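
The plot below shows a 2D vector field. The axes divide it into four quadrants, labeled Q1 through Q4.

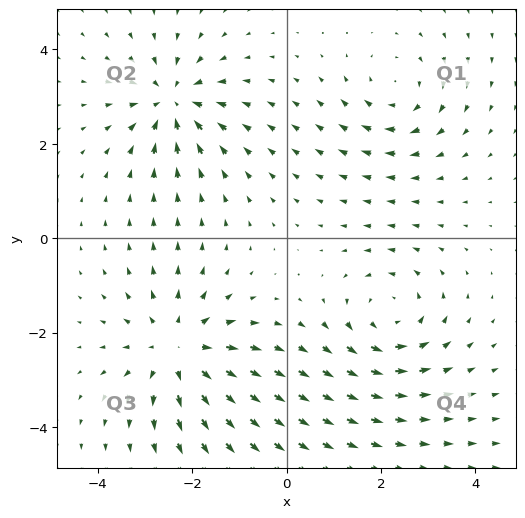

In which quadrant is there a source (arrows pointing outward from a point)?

The source sits at approximately (-2.3, -2.4), which lies in quadrant Q3. The divergence there is about +4, positive as expected for a source.

Q3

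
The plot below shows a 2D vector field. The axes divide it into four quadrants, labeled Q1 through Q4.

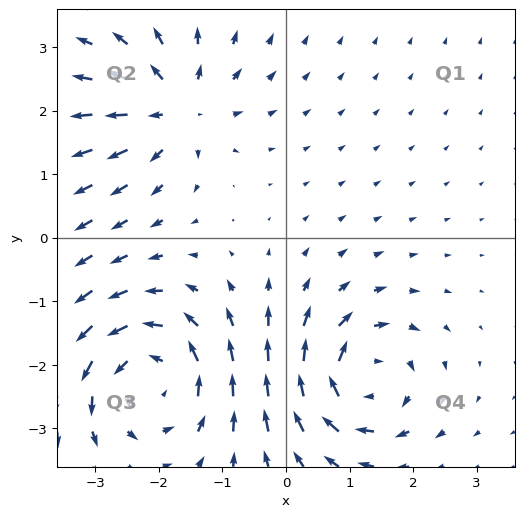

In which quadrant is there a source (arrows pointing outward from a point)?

The source sits at approximately (-1.7, 2.0), which lies in quadrant Q2. The divergence there is about +4, positive as expected for a source.

Q2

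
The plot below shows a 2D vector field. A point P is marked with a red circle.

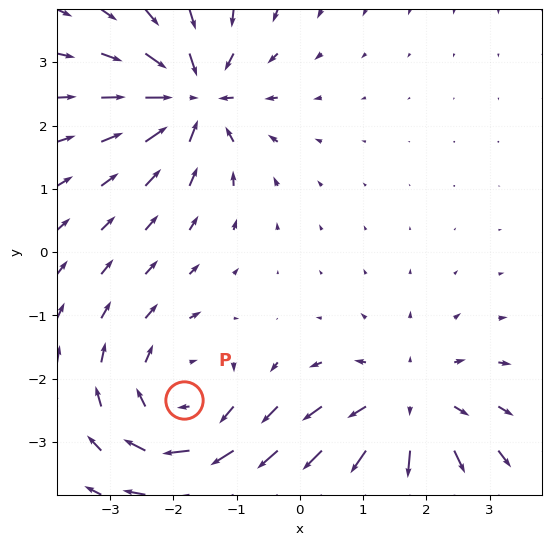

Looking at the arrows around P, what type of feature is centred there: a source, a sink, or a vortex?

At P (-1.8, -2.3) the arrows circulate clockwise. Divergence ≈0, curl about -4 — near-zero divergence with nonzero curl is a vortex.

vortex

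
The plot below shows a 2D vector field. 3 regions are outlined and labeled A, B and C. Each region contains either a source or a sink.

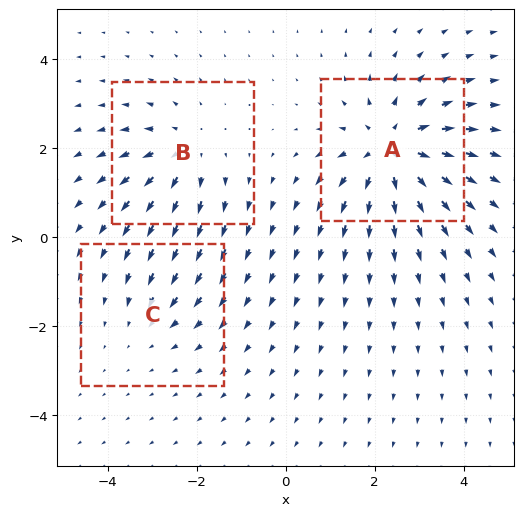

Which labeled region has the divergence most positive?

A

Divergence at each region's feature centre — A: about +5, B: about +3, C: about -2. Region A is most positive.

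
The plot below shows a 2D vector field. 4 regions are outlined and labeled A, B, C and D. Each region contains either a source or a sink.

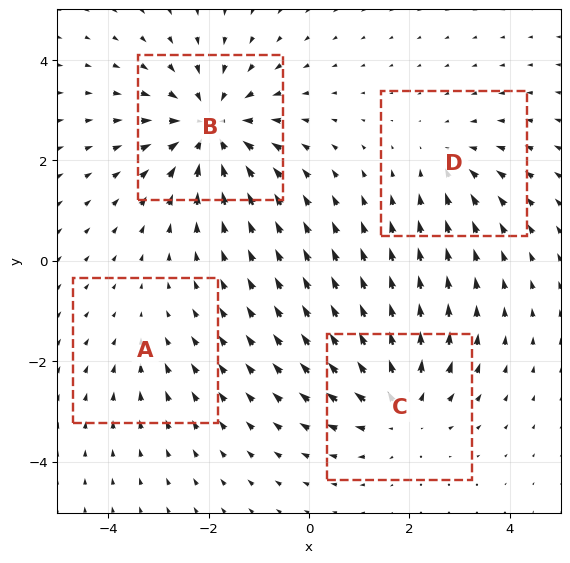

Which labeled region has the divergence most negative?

B

Divergence at each region's feature centre — A: about -2, B: about -6, C: about +5, D: about -3. Region B is most negative.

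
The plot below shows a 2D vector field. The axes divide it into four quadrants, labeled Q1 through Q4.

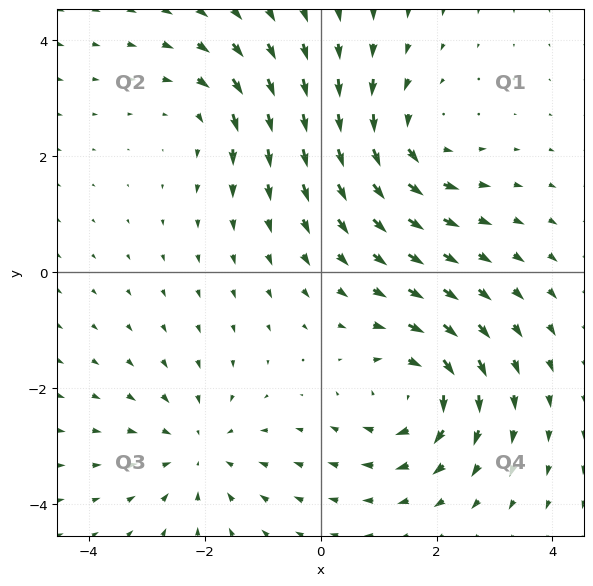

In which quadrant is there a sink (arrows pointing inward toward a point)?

The sink sits at approximately (-2.1, -3.1), which lies in quadrant Q3. The divergence there is about -3, negative as expected for a sink.

Q3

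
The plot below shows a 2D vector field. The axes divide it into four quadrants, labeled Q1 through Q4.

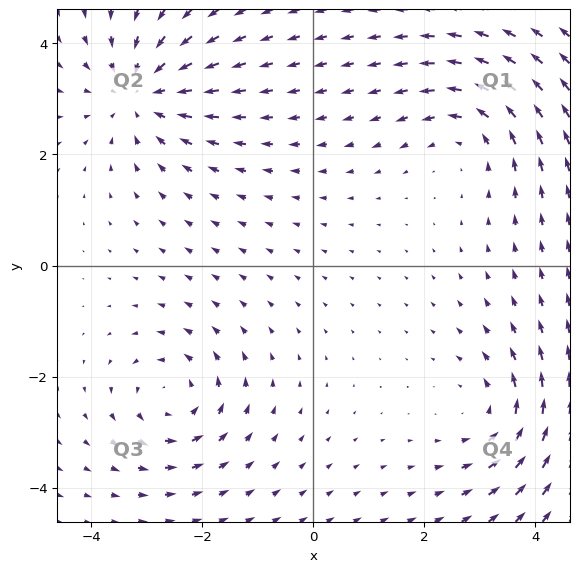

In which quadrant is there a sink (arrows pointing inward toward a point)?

Q2

The sink sits at approximately (-3.1, 3.1), which lies in quadrant Q2. The divergence there is about -4, negative as expected for a sink.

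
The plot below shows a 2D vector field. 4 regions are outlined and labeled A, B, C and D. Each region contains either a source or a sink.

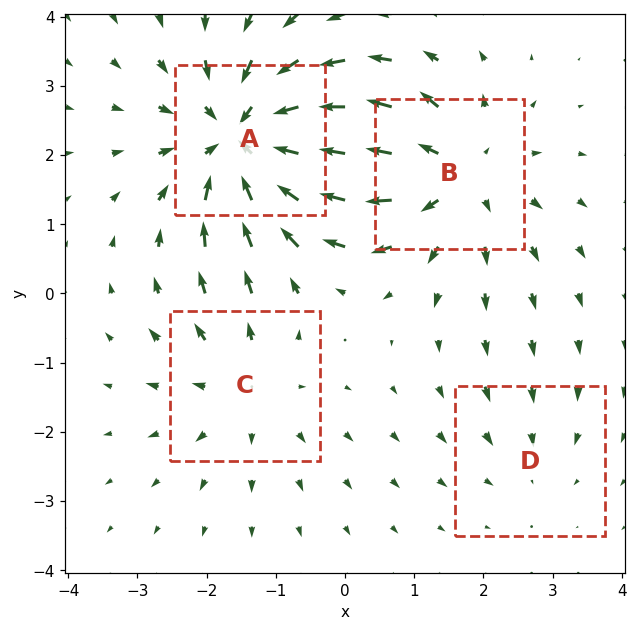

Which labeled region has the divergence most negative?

Divergence at each region's feature centre — A: about -6, B: about +5, C: about +3, D: about -2. Region A is most negative.

A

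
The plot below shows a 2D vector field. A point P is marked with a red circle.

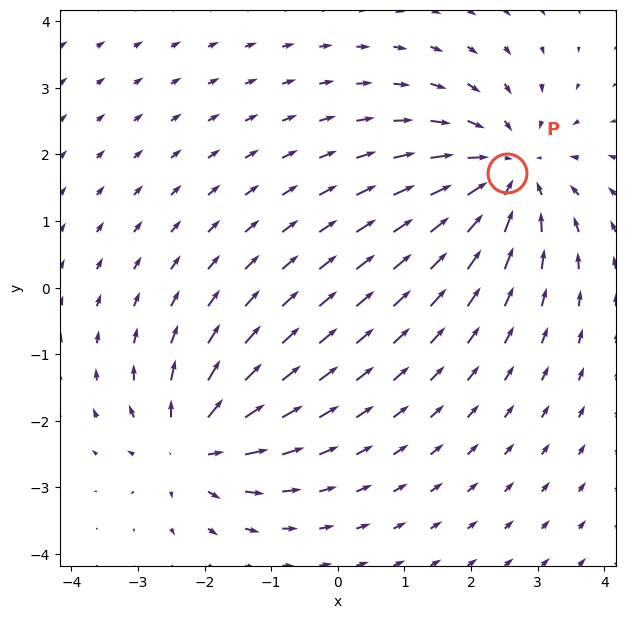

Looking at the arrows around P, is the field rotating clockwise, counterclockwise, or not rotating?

Near P at (2.5, 1.7) the arrows show no circulation. The curl there is ≈0.

not rotating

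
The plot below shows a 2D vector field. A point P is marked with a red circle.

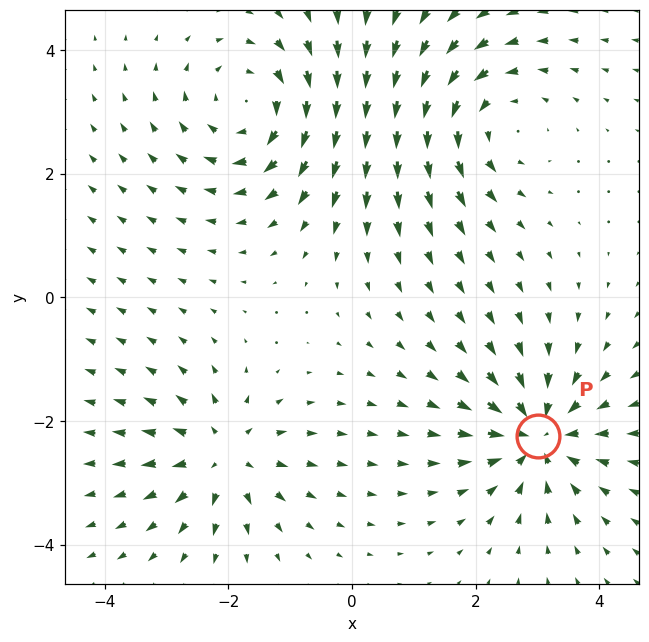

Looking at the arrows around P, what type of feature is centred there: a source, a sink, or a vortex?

At P (3.0, -2.2) the arrows converge inward. Divergence about -5, curl ≈0 — negative divergence with near-zero curl is a sink.

sink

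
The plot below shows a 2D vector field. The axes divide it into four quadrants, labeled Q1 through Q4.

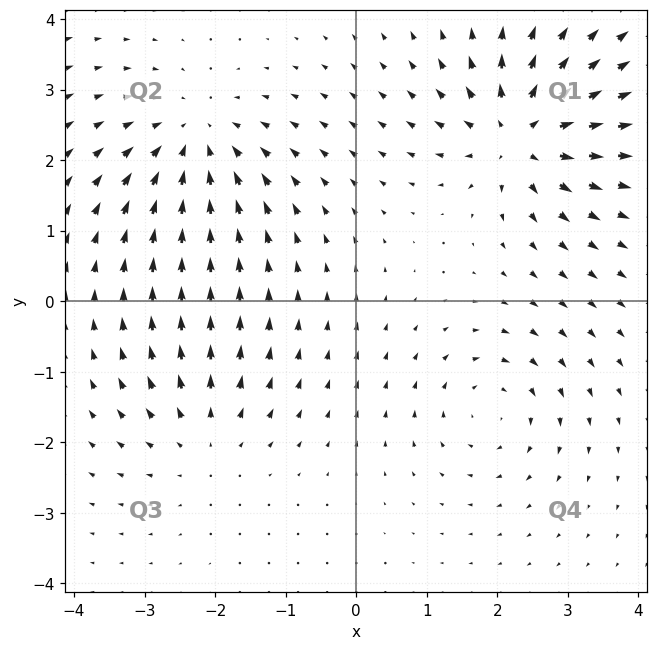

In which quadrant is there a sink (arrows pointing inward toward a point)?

The sink sits at approximately (-2.3, 2.3), which lies in quadrant Q2. The divergence there is about -4, negative as expected for a sink.

Q2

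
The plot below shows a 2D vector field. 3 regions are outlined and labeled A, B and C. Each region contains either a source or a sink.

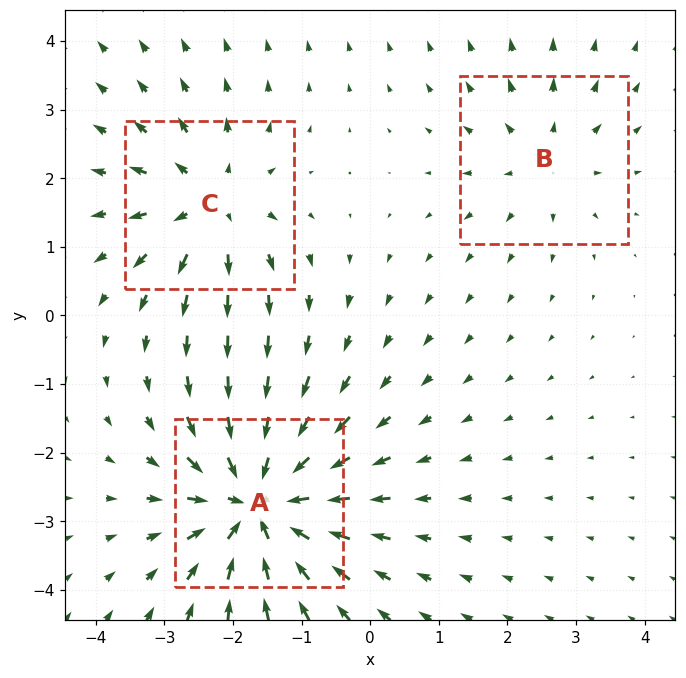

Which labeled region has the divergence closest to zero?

Divergence at each region's feature centre — A: about -5, B: about +2, C: about +3. Region B is closest to zero.

B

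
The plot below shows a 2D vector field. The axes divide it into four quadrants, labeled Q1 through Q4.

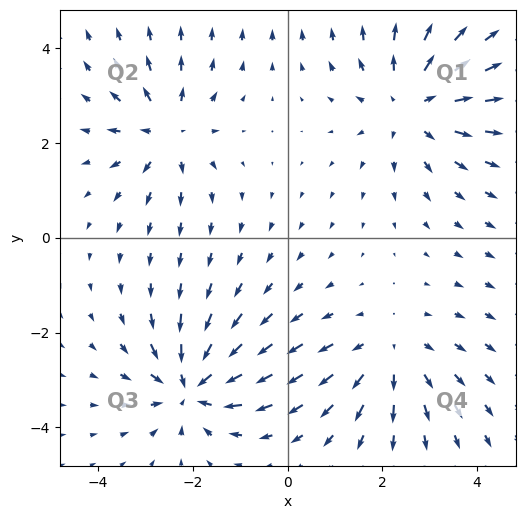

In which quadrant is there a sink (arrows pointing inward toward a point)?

Q3

The sink sits at approximately (-2.0, -3.1), which lies in quadrant Q3. The divergence there is about -5, negative as expected for a sink.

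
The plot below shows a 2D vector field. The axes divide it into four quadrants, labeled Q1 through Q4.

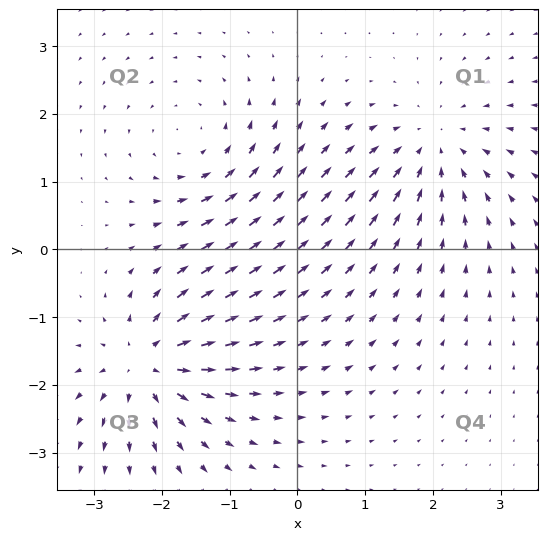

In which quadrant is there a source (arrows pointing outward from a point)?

The source sits at approximately (-2.2, -1.7), which lies in quadrant Q3. The divergence there is about +7, positive as expected for a source.

Q3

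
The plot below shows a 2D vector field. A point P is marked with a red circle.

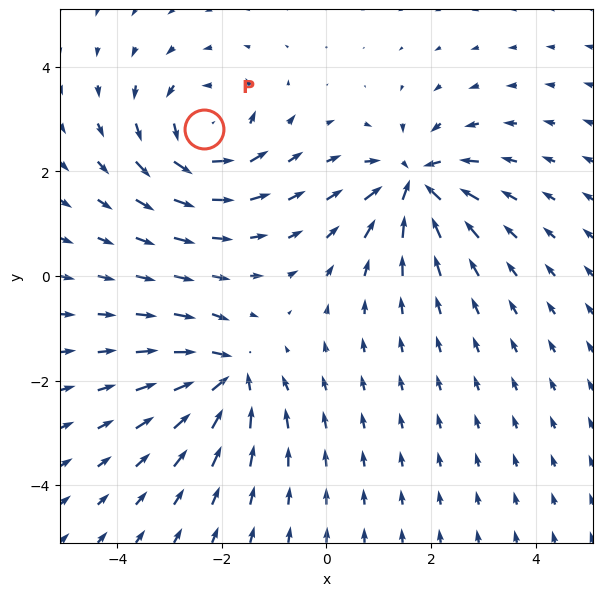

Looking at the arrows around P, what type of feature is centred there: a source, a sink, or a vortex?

At P (-2.3, 2.8) the arrows circulate counterclockwise. Divergence ≈0, curl about +6 — near-zero divergence with nonzero curl is a vortex.

vortex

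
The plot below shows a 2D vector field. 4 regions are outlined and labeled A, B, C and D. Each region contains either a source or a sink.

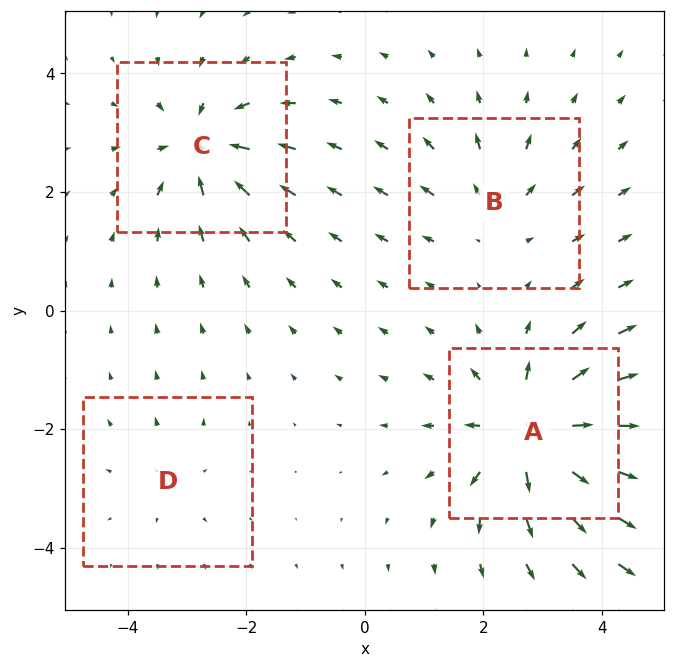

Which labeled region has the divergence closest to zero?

Divergence at each region's feature centre — A: about +9, B: about +4, C: about -6, D: about +2. Region D is closest to zero.

D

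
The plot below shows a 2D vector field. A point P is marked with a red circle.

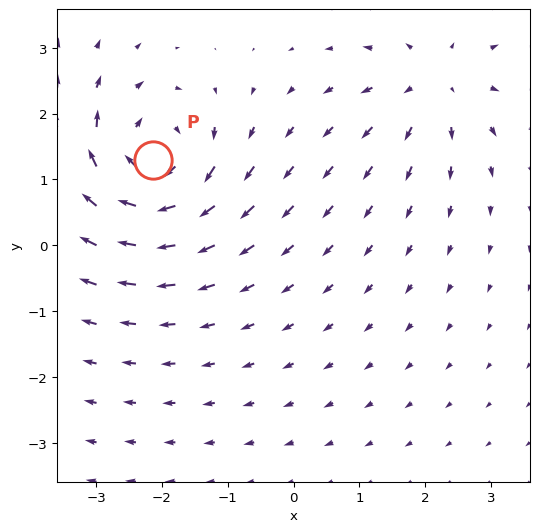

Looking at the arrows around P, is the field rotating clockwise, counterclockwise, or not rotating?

Near P at (-2.1, 1.3) the arrows circulate clockwise. The curl (z-component) there is about -7; negative curl means clockwise rotation.

clockwise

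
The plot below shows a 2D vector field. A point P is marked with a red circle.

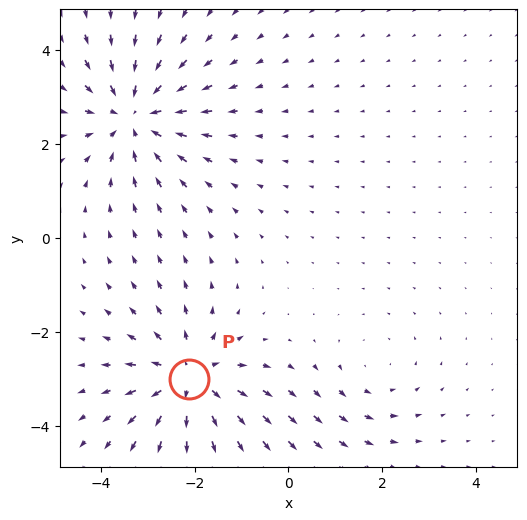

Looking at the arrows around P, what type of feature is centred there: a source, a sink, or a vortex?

source

At P (-2.1, -3.0) the arrows spread outward. Divergence about +5, curl ≈0 — positive divergence with near-zero curl is a source.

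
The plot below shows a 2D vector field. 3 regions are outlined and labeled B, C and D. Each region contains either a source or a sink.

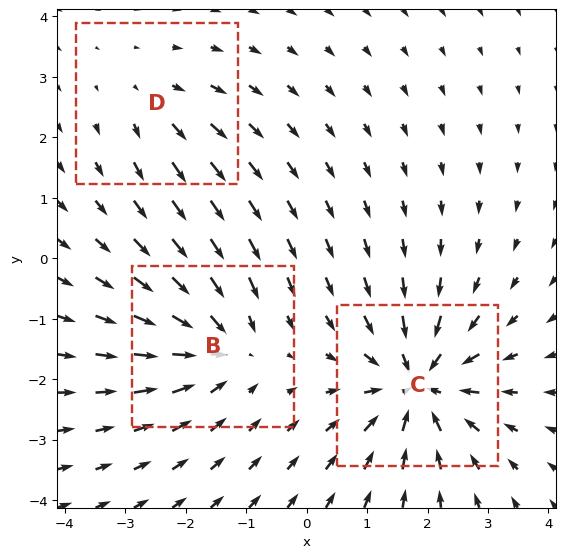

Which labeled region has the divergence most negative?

Divergence at each region's feature centre — B: about -4, C: about -5, D: about +2. Region C is most negative.

C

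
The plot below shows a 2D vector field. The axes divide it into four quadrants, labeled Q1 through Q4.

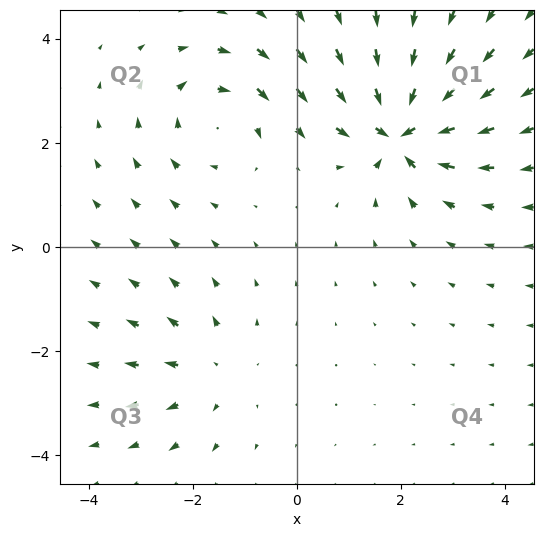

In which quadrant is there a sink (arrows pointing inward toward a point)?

Q1

The sink sits at approximately (2.0, 2.2), which lies in quadrant Q1. The divergence there is about -7, negative as expected for a sink.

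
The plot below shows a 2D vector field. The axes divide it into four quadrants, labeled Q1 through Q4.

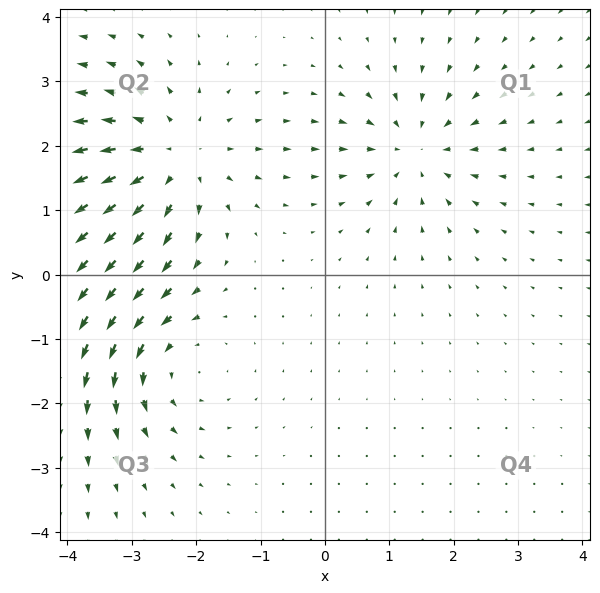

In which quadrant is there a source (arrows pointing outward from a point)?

Q2

The source sits at approximately (-2.4, 1.8), which lies in quadrant Q2. The divergence there is about +4, positive as expected for a source.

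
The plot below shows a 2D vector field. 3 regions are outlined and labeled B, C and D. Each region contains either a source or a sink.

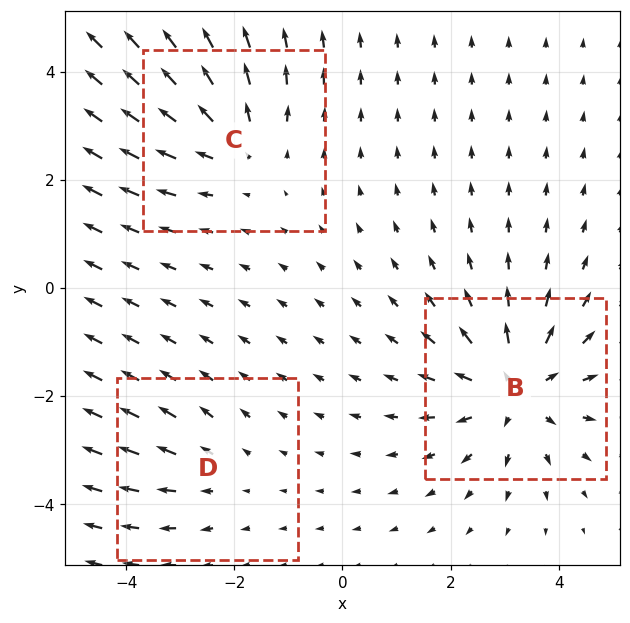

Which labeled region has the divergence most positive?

B

Divergence at each region's feature centre — B: about +4, C: about +3, D: about +2. Region B is most positive.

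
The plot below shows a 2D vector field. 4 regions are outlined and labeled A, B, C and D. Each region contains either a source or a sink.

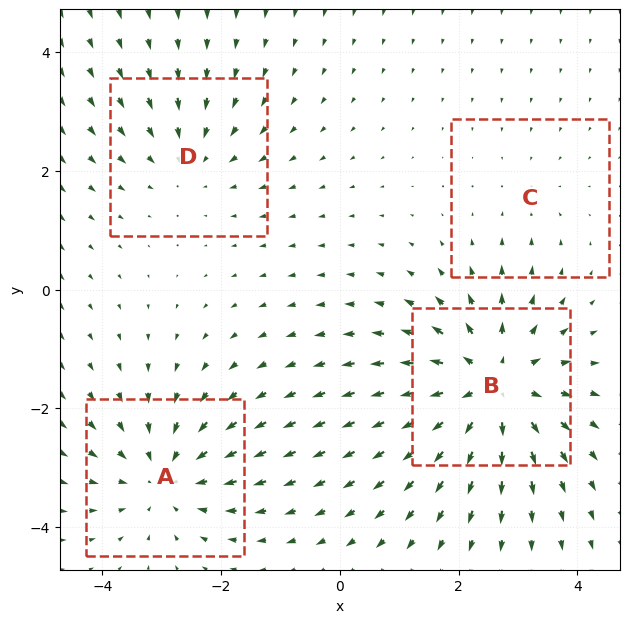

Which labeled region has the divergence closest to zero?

Divergence at each region's feature centre — A: about -4, B: about +6, C: about -2, D: about -3. Region C is closest to zero.

C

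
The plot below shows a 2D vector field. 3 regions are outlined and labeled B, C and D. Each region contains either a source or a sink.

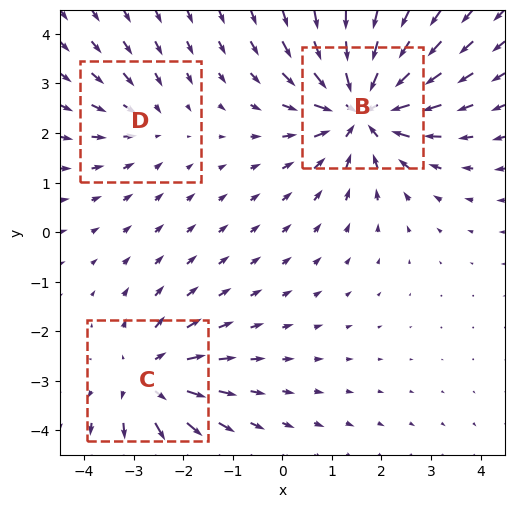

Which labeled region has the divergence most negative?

Divergence at each region's feature centre — B: about -5, C: about +3, D: about -2. Region B is most negative.

B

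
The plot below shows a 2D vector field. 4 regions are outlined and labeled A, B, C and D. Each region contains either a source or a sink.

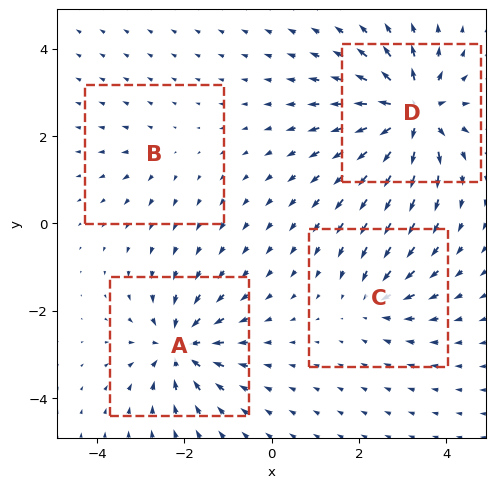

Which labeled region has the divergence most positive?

D

Divergence at each region's feature centre — A: about -6, B: about +2, C: about -4, D: about +9. Region D is most positive.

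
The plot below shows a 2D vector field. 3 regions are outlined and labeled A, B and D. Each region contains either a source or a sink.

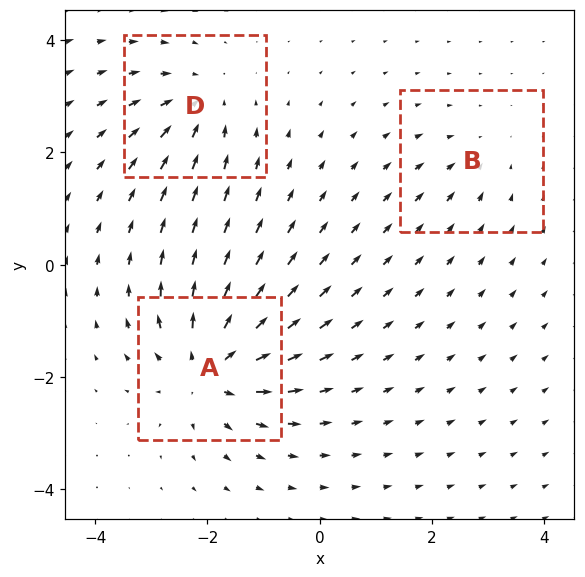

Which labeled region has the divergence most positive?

A

Divergence at each region's feature centre — A: about +6, B: about -2, D: about -3. Region A is most positive.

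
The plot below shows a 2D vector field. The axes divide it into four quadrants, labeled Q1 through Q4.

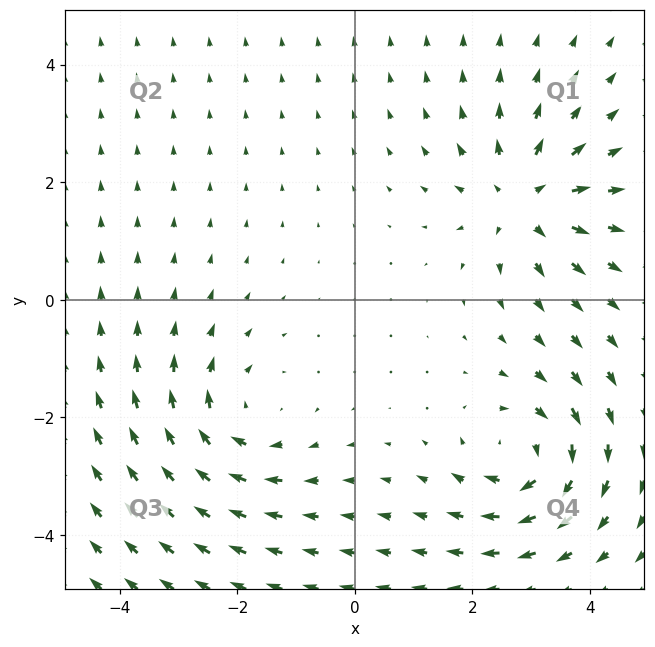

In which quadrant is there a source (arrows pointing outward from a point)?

The source sits at approximately (2.9, 1.7), which lies in quadrant Q1. The divergence there is about +4, positive as expected for a source.

Q1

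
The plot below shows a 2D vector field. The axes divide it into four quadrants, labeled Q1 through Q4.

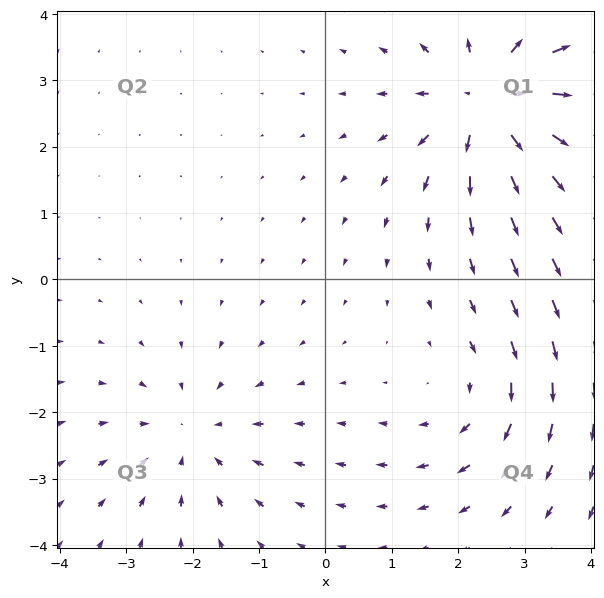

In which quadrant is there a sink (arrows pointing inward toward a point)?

Q3

The sink sits at approximately (-2.0, -2.4), which lies in quadrant Q3. The divergence there is about -3, negative as expected for a sink.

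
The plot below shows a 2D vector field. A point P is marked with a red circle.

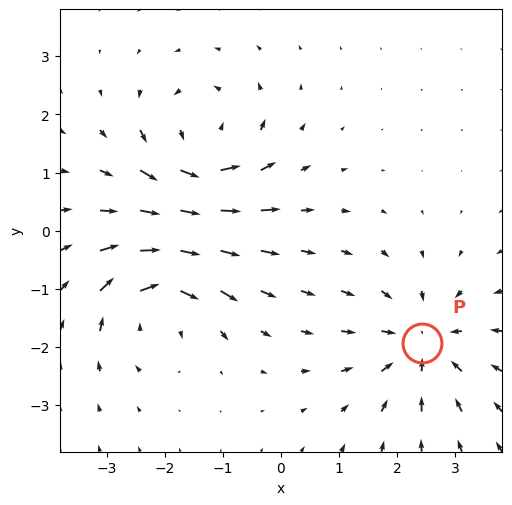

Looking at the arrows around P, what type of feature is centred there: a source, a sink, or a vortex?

sink

At P (2.4, -1.9) the arrows converge inward. Divergence about -4, curl ≈0 — negative divergence with near-zero curl is a sink.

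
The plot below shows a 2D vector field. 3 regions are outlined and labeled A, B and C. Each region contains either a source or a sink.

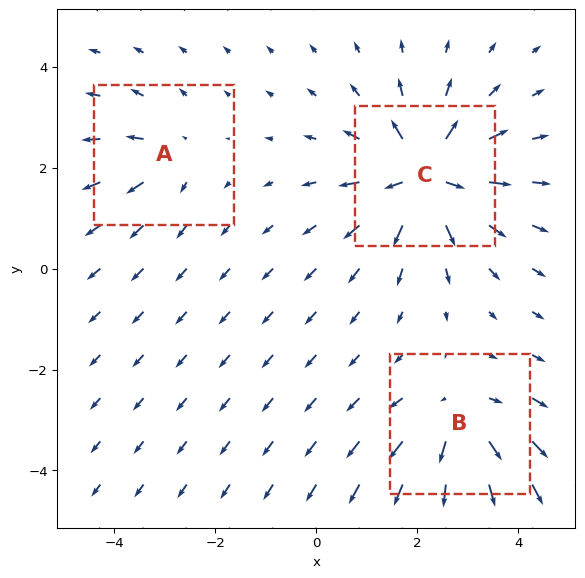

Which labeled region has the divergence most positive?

Divergence at each region's feature centre — A: about +3, B: about +4, C: about +6. Region C is most positive.

C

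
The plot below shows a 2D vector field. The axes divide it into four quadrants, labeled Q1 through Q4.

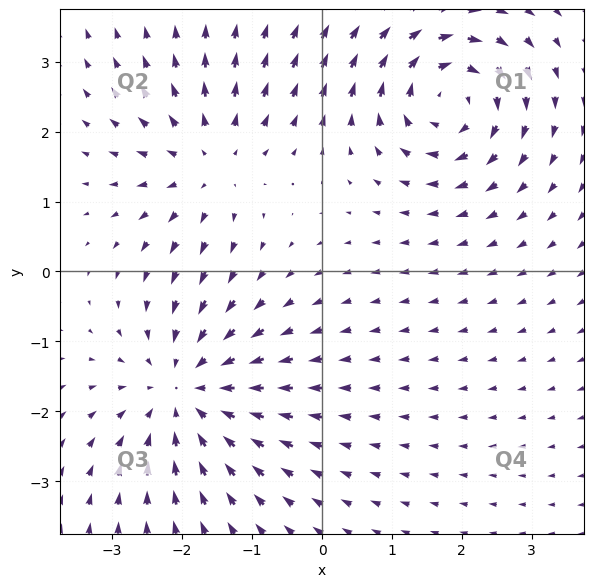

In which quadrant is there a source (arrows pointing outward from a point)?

The source sits at approximately (-1.6, 1.5), which lies in quadrant Q2. The divergence there is about +3, positive as expected for a source.

Q2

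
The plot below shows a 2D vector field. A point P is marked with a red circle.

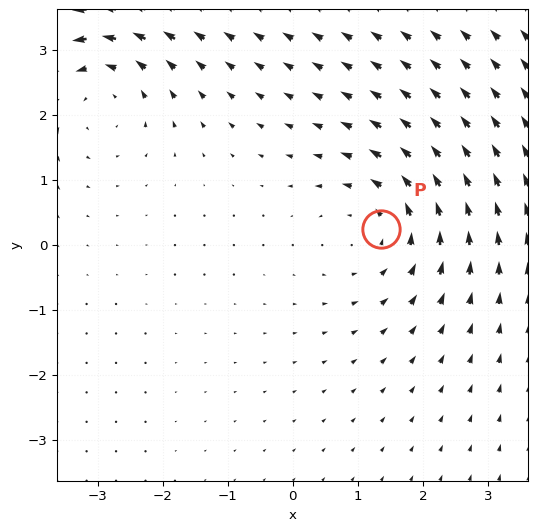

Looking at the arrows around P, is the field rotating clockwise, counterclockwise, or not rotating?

counterclockwise

Near P at (1.4, 0.3) the arrows circulate counterclockwise. The curl (z-component) there is about +3; positive curl means counterclockwise rotation.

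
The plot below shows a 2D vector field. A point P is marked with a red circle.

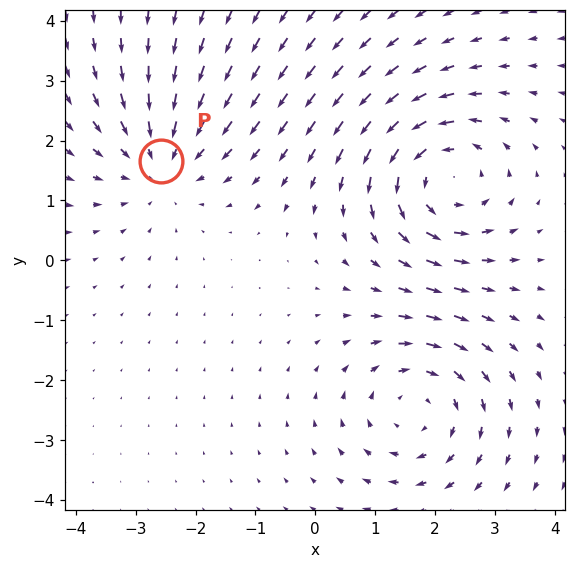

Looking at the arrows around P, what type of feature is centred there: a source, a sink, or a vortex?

sink

At P (-2.6, 1.7) the arrows converge inward. Divergence about -2, curl ≈0 — negative divergence with near-zero curl is a sink.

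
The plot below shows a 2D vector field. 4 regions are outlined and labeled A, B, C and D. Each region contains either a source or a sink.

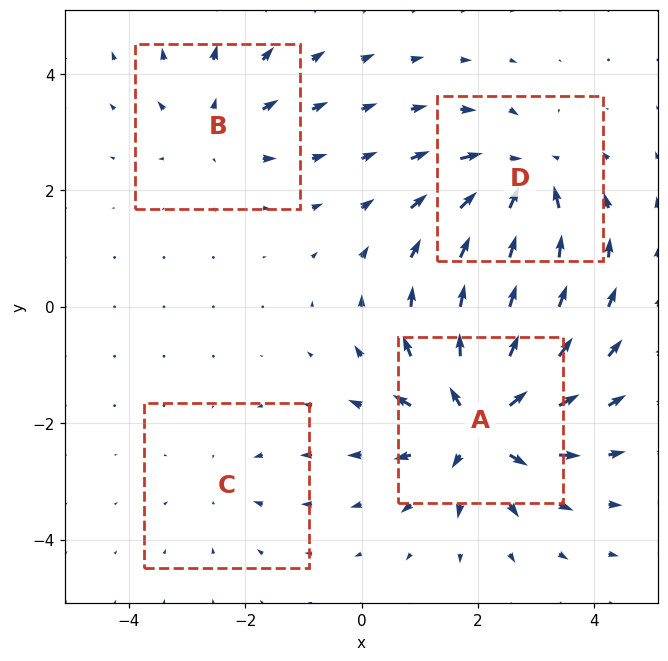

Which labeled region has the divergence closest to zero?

Divergence at each region's feature centre — A: about +8, B: about +3, C: about -2, D: about -5. Region C is closest to zero.

C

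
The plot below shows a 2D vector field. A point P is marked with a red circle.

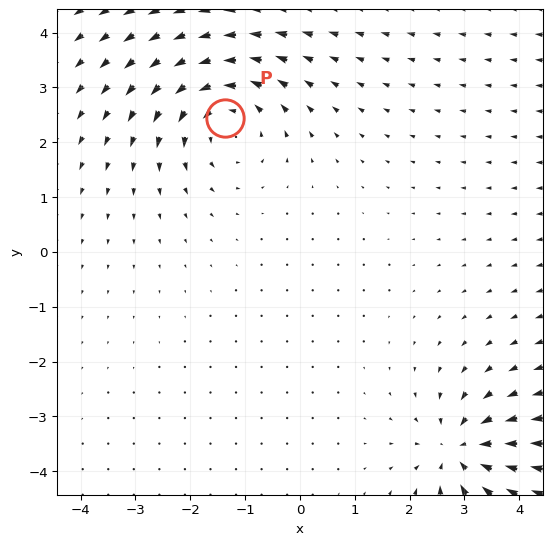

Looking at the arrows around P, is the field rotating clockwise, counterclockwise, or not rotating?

Near P at (-1.4, 2.4) the arrows circulate counterclockwise. The curl (z-component) there is about +3; positive curl means counterclockwise rotation.

counterclockwise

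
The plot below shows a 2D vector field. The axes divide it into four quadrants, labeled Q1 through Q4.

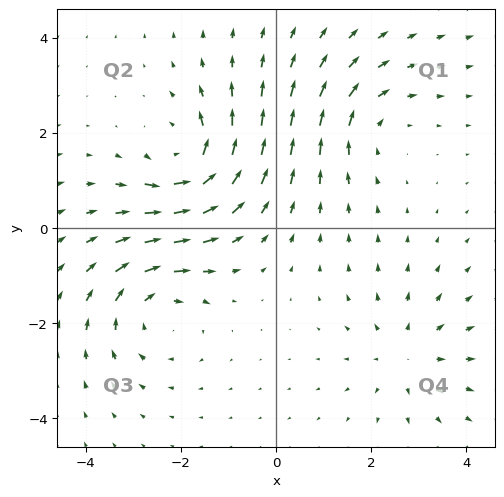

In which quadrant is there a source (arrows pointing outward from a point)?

The source sits at approximately (2.8, -2.7), which lies in quadrant Q4. The divergence there is about +3, positive as expected for a source.

Q4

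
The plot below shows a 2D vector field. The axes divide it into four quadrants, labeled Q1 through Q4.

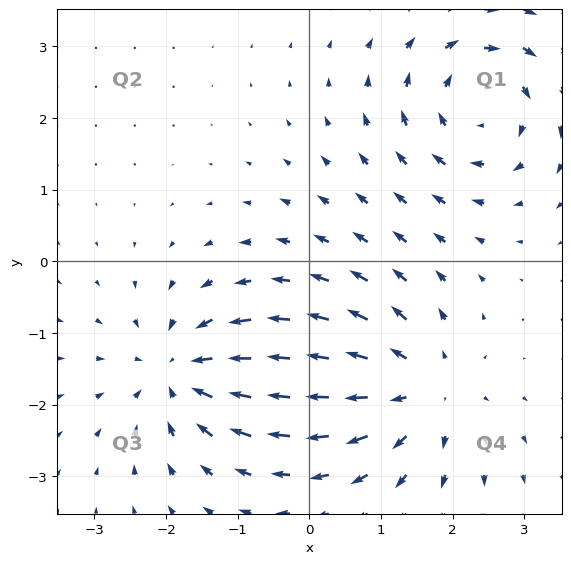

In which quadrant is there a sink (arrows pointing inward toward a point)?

The sink sits at approximately (-1.8, -1.6), which lies in quadrant Q3. The divergence there is about -4, negative as expected for a sink.

Q3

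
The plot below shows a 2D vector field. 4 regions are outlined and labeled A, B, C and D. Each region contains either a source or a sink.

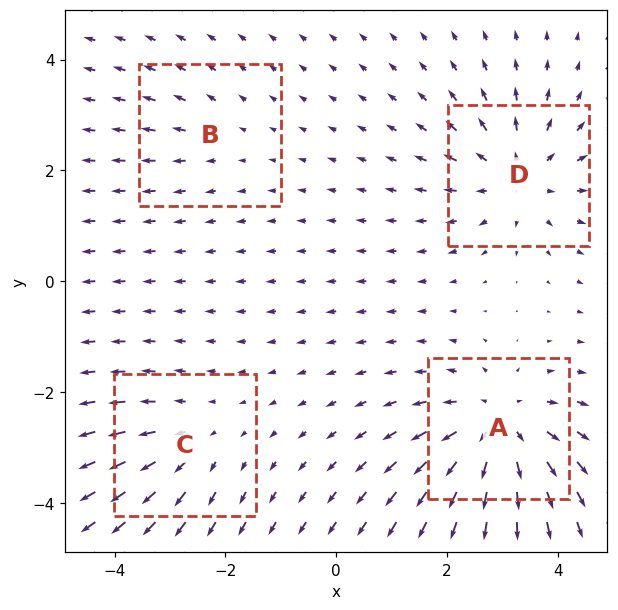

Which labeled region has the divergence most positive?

A

Divergence at each region's feature centre — A: about +6, B: about +2, C: about +3, D: about +5. Region A is most positive.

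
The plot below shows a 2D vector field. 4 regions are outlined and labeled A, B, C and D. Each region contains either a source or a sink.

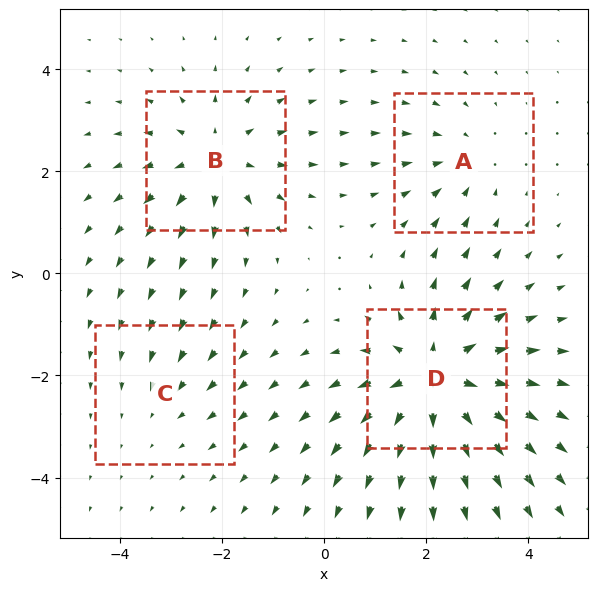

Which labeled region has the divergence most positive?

Divergence at each region's feature centre — A: about -3, B: about +4, C: about -2, D: about +6. Region D is most positive.

D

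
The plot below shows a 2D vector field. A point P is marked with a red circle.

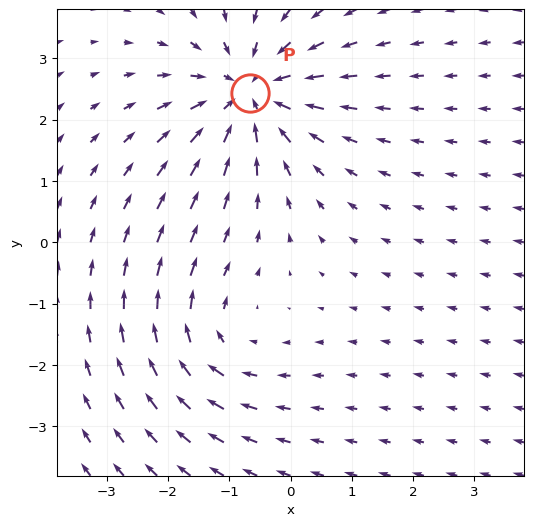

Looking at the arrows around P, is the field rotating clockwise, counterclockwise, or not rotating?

Near P at (-0.7, 2.4) the arrows show no circulation. The curl there is ≈0.

not rotating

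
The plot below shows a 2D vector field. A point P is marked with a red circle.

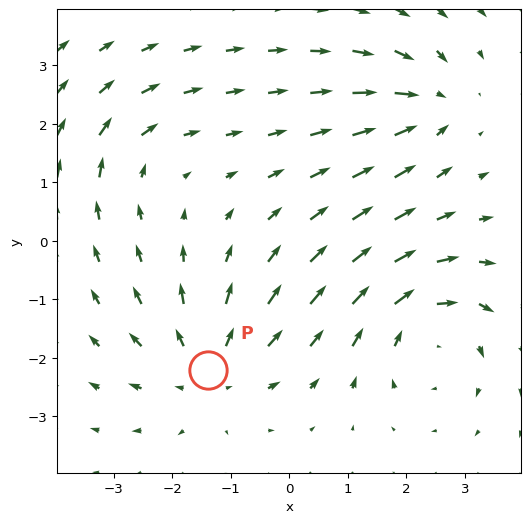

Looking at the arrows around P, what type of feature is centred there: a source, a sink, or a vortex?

At P (-1.4, -2.2) the arrows spread outward. Divergence about +4, curl ≈0 — positive divergence with near-zero curl is a source.

source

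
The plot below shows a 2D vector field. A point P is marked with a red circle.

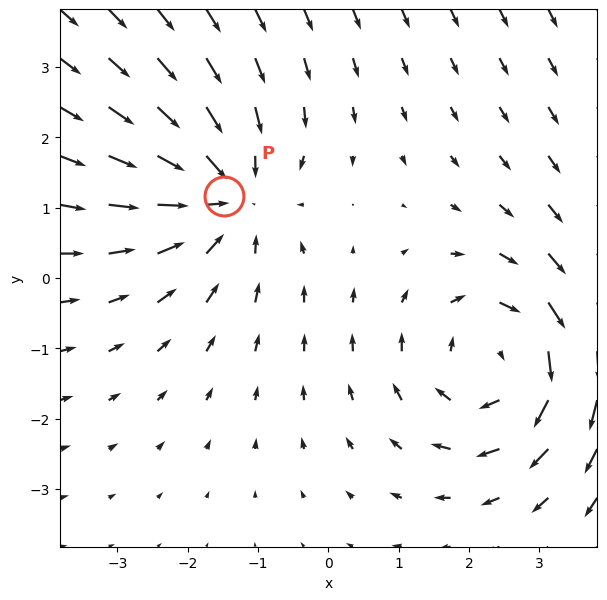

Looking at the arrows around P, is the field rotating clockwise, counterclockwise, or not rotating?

Near P at (-1.5, 1.2) the arrows show no circulation. The curl there is ≈0.

not rotating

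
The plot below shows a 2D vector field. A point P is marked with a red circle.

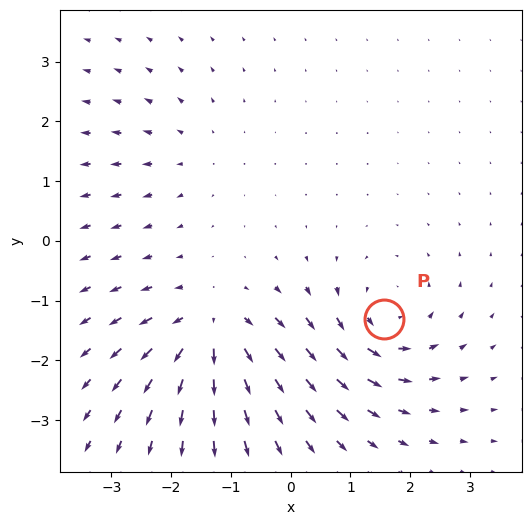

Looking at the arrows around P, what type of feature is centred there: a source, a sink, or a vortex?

vortex

At P (1.6, -1.3) the arrows circulate counterclockwise. Divergence ≈0, curl about +5 — near-zero divergence with nonzero curl is a vortex.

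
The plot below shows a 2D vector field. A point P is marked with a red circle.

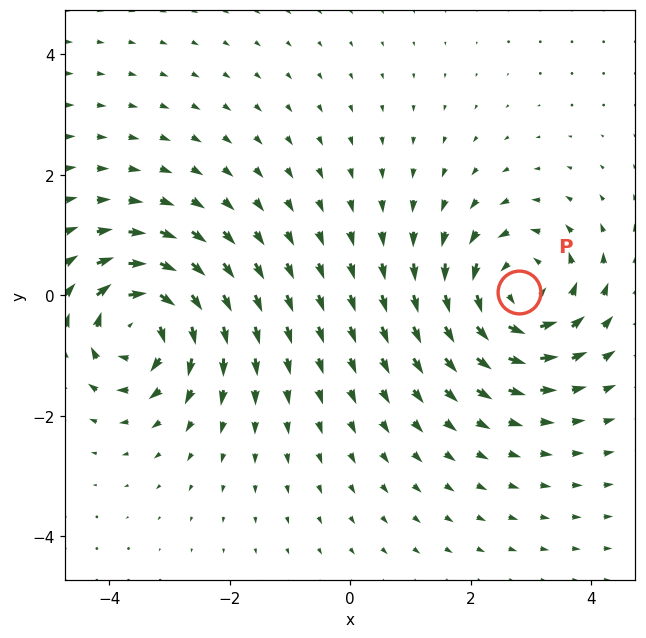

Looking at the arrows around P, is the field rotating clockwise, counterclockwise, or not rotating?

counterclockwise

Near P at (2.8, 0.1) the arrows circulate counterclockwise. The curl (z-component) there is about +5; positive curl means counterclockwise rotation.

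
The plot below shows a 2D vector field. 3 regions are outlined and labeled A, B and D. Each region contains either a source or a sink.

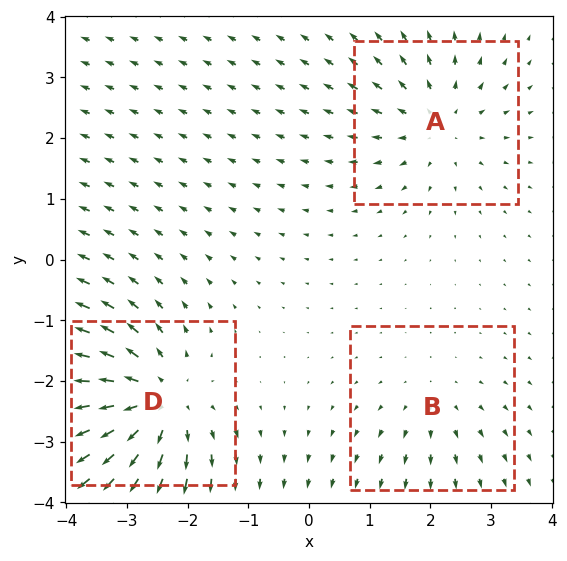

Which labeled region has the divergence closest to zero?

B

Divergence at each region's feature centre — A: about +3, B: about +2, D: about +5. Region B is closest to zero.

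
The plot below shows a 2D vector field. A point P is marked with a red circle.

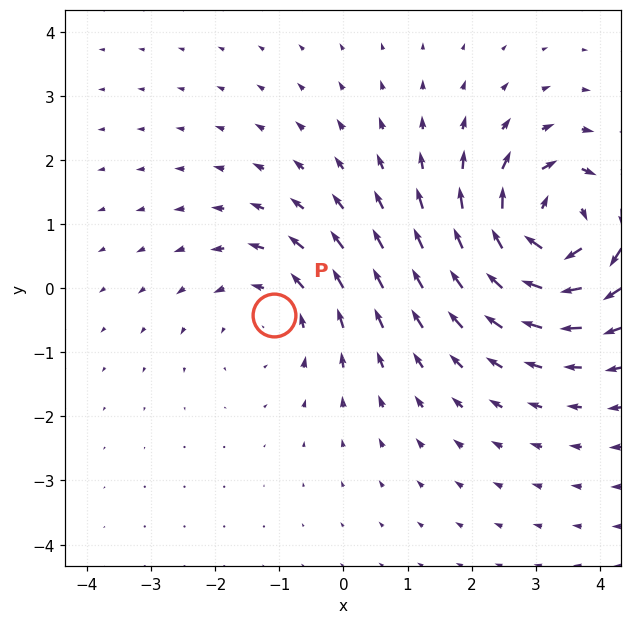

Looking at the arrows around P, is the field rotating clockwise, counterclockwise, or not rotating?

Near P at (-1.1, -0.4) the arrows circulate counterclockwise. The curl (z-component) there is about +2; positive curl means counterclockwise rotation.

counterclockwise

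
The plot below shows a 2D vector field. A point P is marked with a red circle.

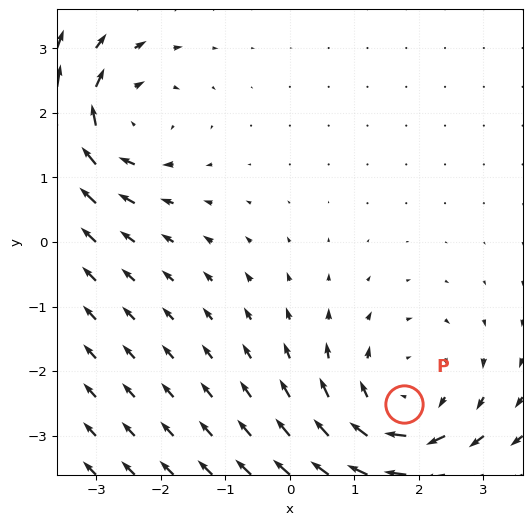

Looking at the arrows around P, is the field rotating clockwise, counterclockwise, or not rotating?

Near P at (1.8, -2.5) the arrows circulate clockwise. The curl (z-component) there is about -4; negative curl means clockwise rotation.

clockwise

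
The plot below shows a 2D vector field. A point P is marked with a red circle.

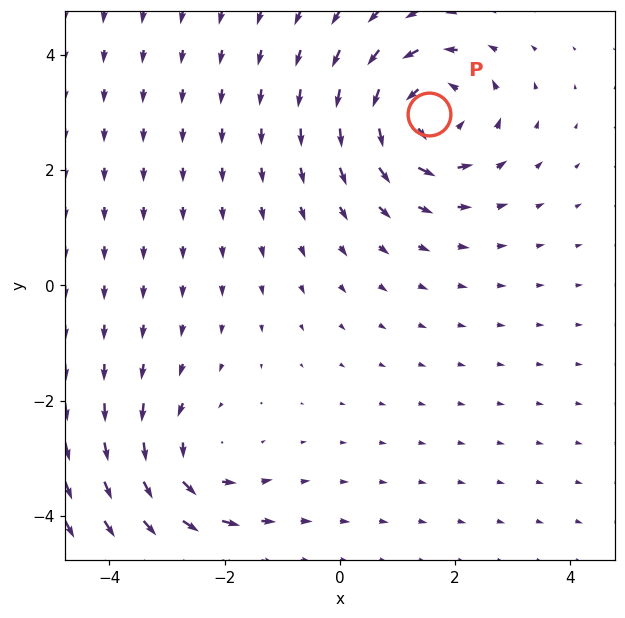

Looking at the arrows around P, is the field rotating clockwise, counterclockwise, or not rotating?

counterclockwise

Near P at (1.5, 3.0) the arrows circulate counterclockwise. The curl (z-component) there is about +5; positive curl means counterclockwise rotation.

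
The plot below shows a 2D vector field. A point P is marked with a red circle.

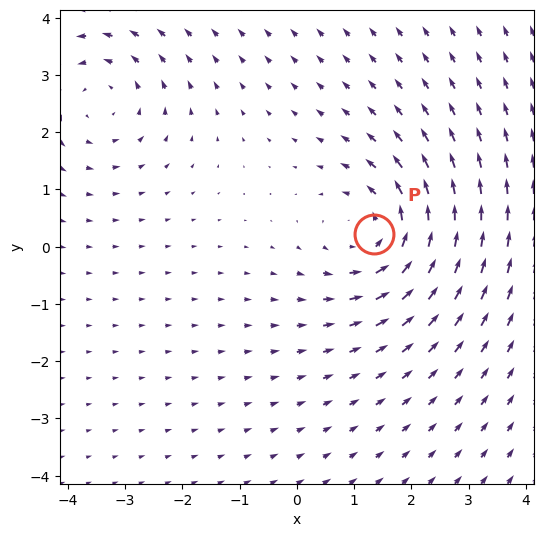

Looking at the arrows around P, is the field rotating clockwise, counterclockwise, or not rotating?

counterclockwise

Near P at (1.3, 0.2) the arrows circulate counterclockwise. The curl (z-component) there is about +4; positive curl means counterclockwise rotation.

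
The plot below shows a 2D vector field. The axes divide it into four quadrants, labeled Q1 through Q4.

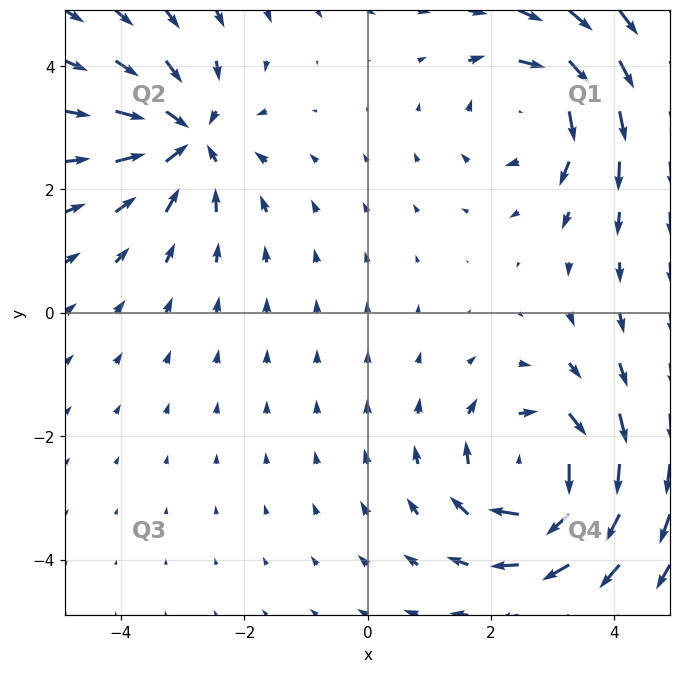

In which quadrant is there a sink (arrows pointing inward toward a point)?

Q2

The sink sits at approximately (-2.9, 2.8), which lies in quadrant Q2. The divergence there is about -4, negative as expected for a sink.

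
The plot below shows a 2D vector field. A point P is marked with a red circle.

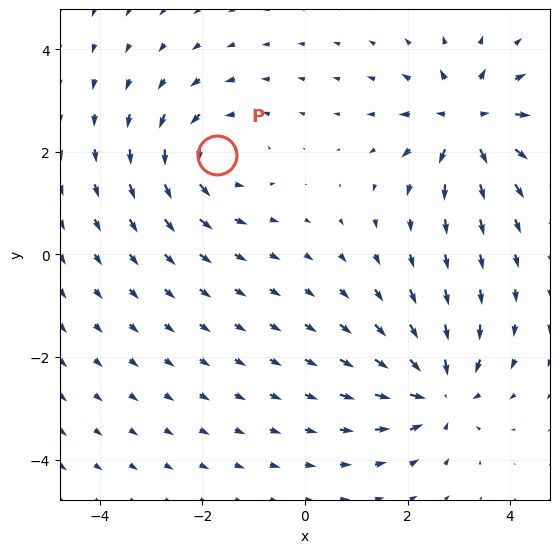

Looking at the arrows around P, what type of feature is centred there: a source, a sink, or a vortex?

At P (-1.7, 1.9) the arrows circulate counterclockwise. Divergence ≈0, curl about +4 — near-zero divergence with nonzero curl is a vortex.

vortex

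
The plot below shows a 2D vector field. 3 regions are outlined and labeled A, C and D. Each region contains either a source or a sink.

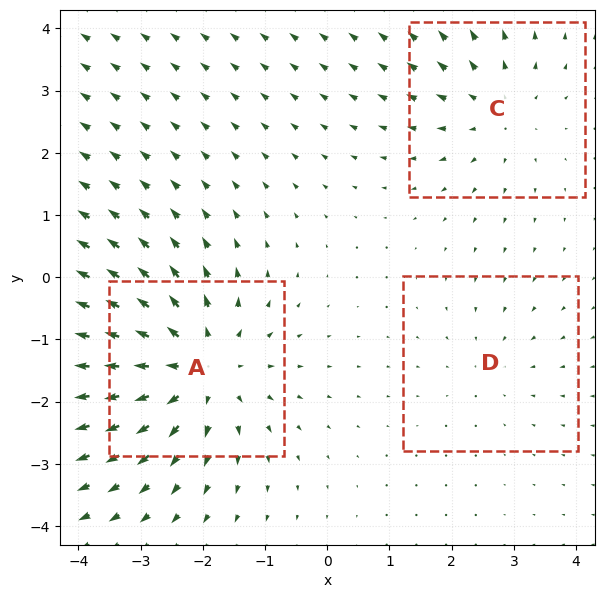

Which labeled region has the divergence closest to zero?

Divergence at each region's feature centre — A: about +5, C: about +3, D: about -2. Region D is closest to zero.

D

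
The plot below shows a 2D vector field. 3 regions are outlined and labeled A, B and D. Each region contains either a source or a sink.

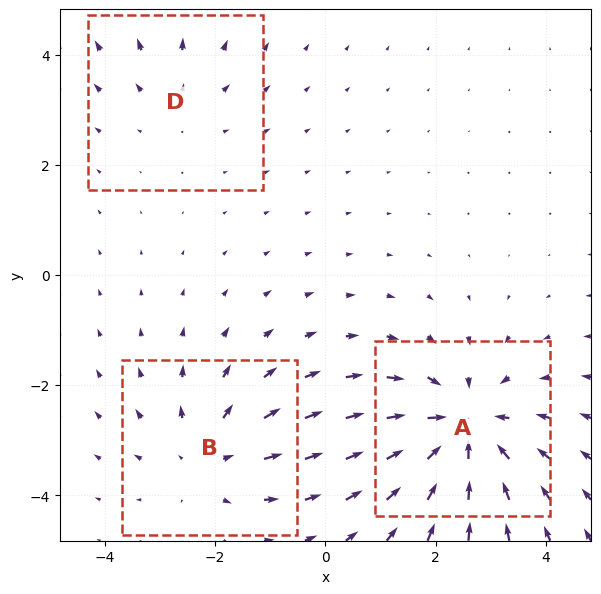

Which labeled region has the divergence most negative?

A

Divergence at each region's feature centre — A: about -4, B: about +3, D: about +2. Region A is most negative.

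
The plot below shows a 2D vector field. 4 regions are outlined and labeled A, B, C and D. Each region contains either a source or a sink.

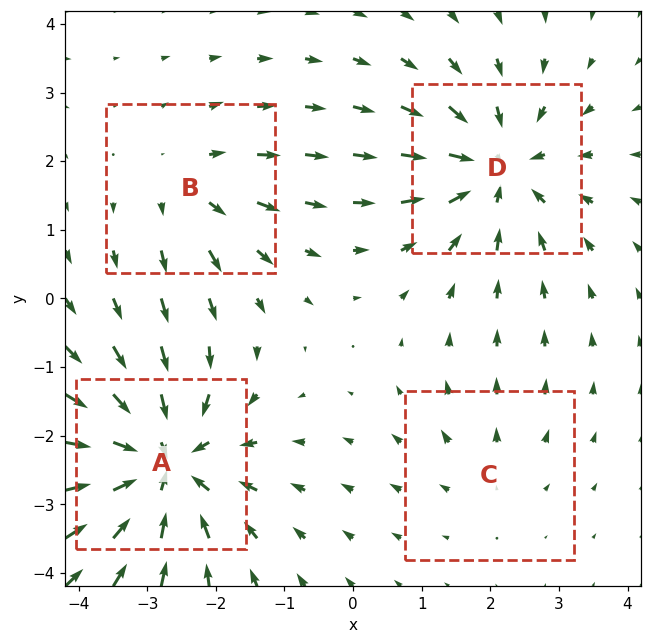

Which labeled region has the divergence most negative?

A

Divergence at each region's feature centre — A: about -7, B: about +3, C: about +2, D: about -5. Region A is most negative.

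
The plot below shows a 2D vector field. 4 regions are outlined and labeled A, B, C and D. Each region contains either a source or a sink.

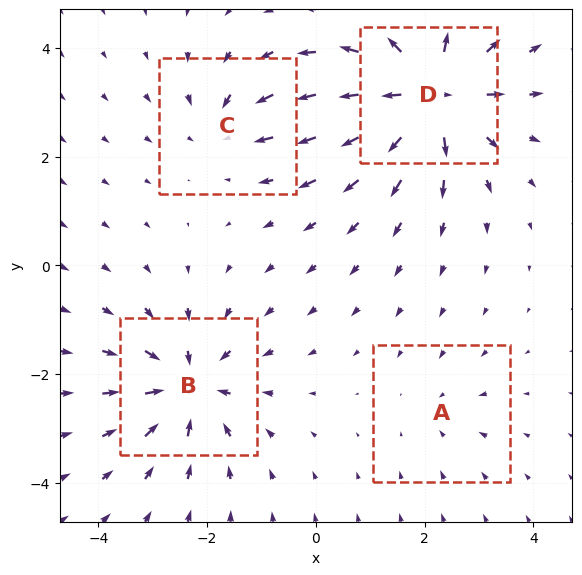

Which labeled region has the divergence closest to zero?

A

Divergence at each region's feature centre — A: about -2, B: about -6, C: about -4, D: about +8. Region A is closest to zero.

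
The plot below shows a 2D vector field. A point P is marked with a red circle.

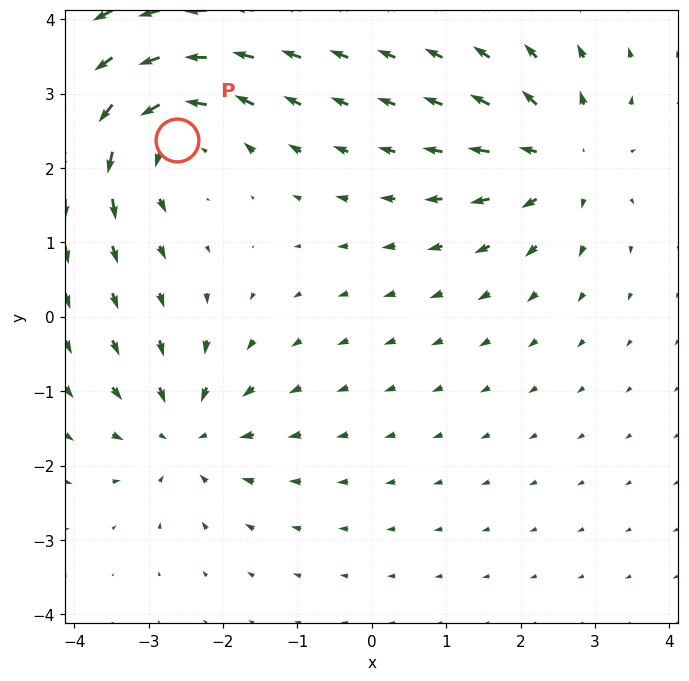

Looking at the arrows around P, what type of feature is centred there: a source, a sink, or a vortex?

At P (-2.6, 2.4) the arrows circulate counterclockwise. Divergence ≈0, curl about +5 — near-zero divergence with nonzero curl is a vortex.

vortex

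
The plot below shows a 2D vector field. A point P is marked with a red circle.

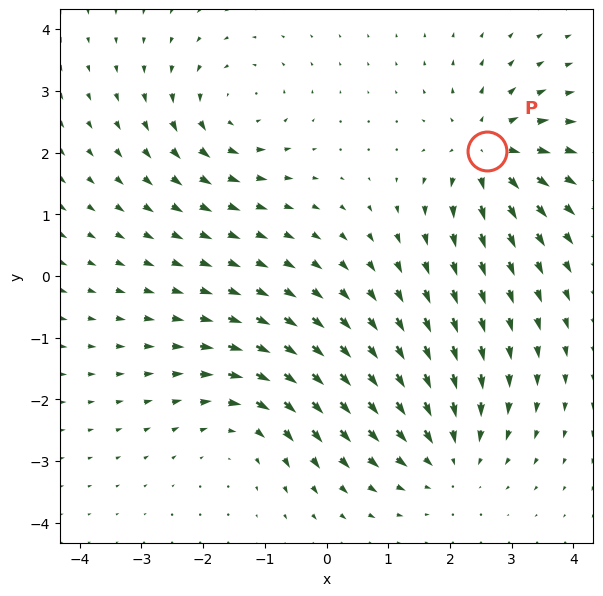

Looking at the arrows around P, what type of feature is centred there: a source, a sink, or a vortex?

At P (2.6, 2.0) the arrows spread outward. Divergence about +6, curl ≈0 — positive divergence with near-zero curl is a source.

source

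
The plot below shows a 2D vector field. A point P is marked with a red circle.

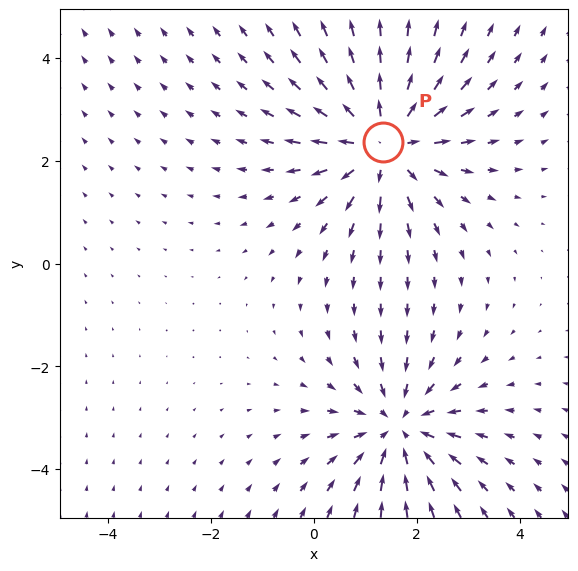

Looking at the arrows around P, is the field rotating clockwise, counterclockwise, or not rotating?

not rotating

Near P at (1.3, 2.4) the arrows show no circulation. The curl there is ≈0.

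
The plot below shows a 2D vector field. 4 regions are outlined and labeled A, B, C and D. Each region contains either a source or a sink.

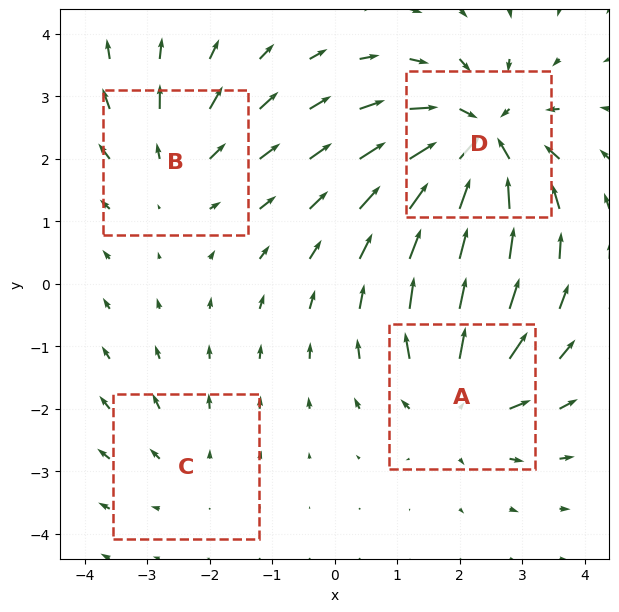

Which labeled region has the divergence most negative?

Divergence at each region's feature centre — A: about +5, B: about +3, C: about +2, D: about -7. Region D is most negative.

D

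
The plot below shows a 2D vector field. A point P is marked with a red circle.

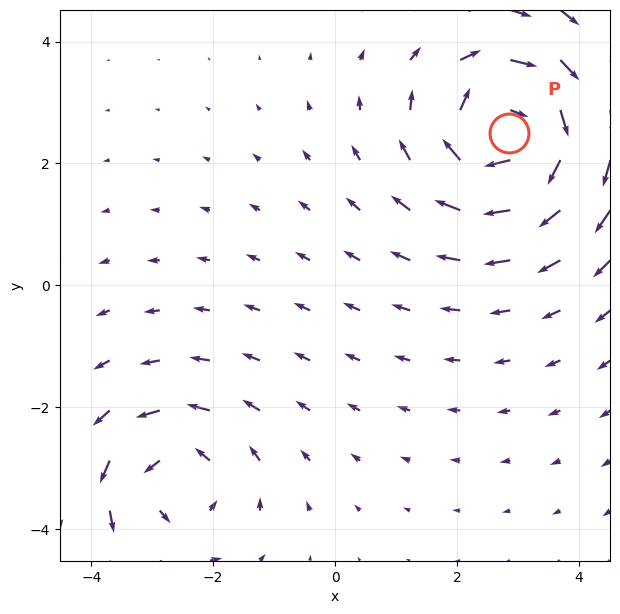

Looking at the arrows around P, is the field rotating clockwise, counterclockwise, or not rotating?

clockwise

Near P at (2.9, 2.5) the arrows circulate clockwise. The curl (z-component) there is about -5; negative curl means clockwise rotation.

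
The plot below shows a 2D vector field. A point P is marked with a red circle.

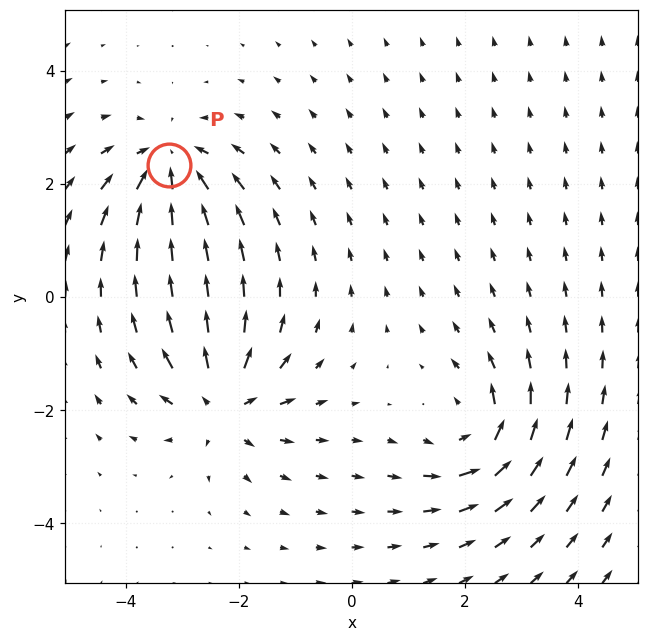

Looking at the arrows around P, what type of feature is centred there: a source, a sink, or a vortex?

sink

At P (-3.2, 2.3) the arrows converge inward. Divergence about -4, curl ≈0 — negative divergence with near-zero curl is a sink.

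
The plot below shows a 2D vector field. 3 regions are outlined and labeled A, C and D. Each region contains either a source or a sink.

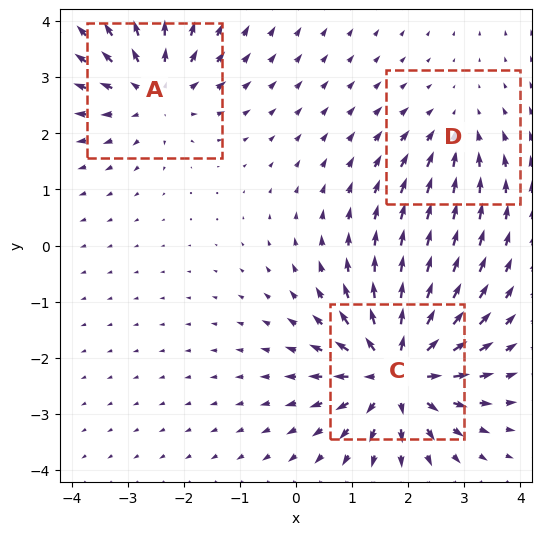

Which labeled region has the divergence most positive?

Divergence at each region's feature centre — A: about +4, C: about +6, D: about -2. Region C is most positive.

C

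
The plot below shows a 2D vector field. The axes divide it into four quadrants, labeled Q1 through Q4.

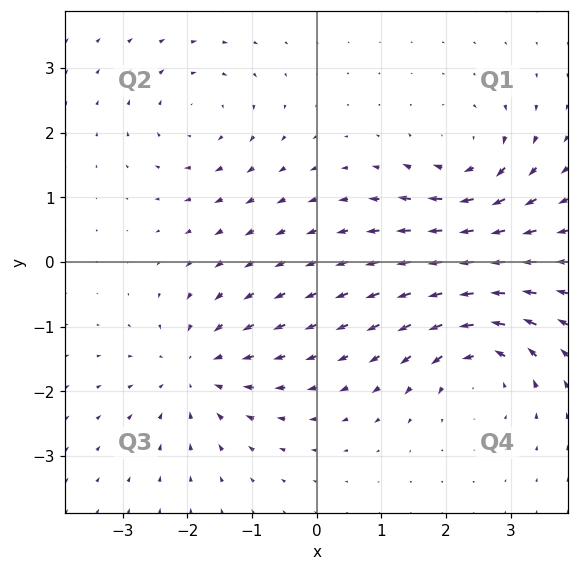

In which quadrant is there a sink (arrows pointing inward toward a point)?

Q3

The sink sits at approximately (-1.8, -1.7), which lies in quadrant Q3. The divergence there is about -5, negative as expected for a sink.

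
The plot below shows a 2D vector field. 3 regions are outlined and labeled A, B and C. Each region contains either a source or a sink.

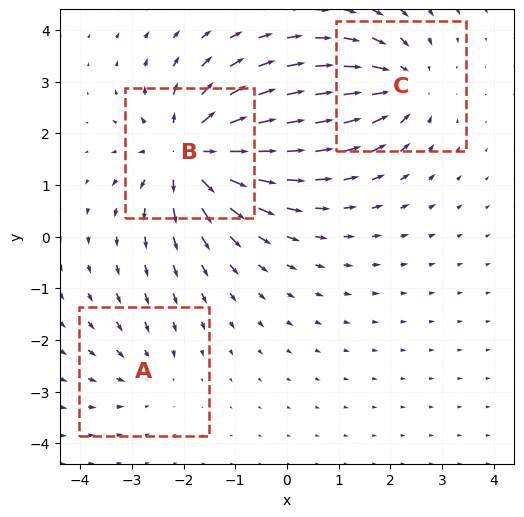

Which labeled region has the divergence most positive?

Divergence at each region's feature centre — A: about -2, B: about +6, C: about -4. Region B is most positive.

B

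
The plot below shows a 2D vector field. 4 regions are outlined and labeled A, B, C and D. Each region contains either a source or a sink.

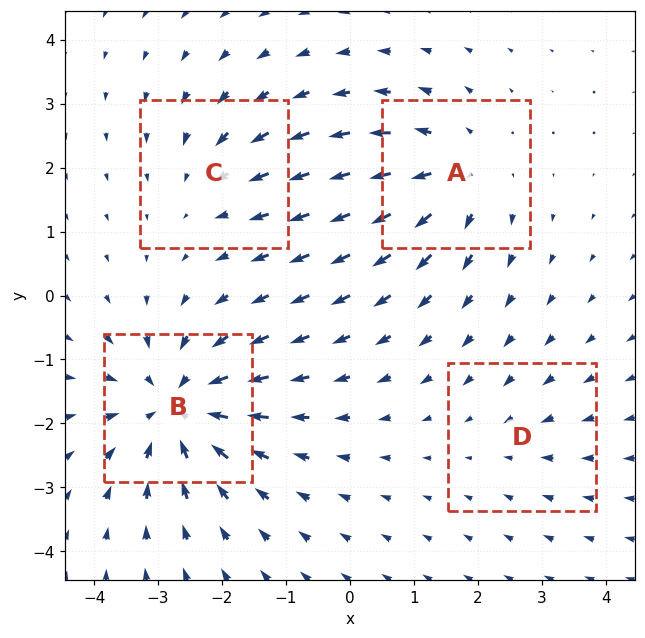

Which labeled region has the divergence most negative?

B

Divergence at each region's feature centre — A: about +5, B: about -7, C: about -3, D: about -2. Region B is most negative.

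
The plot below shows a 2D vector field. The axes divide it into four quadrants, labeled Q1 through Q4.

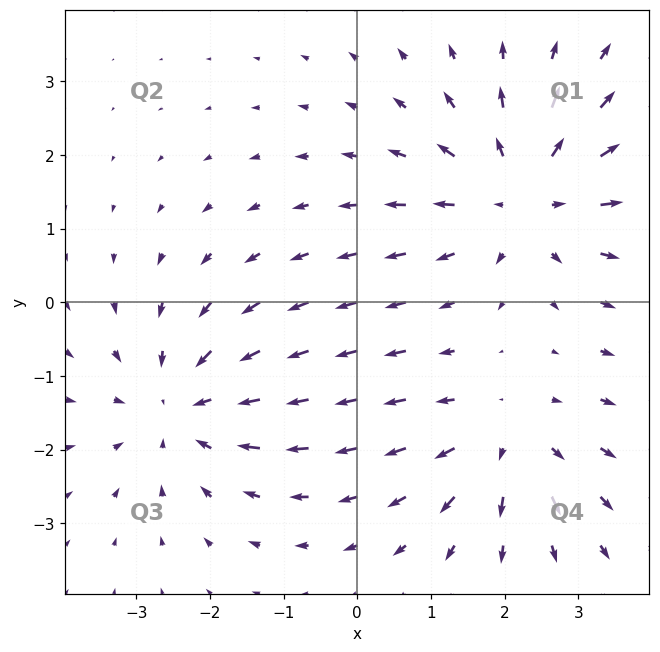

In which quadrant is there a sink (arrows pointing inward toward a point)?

The sink sits at approximately (-2.4, -1.4), which lies in quadrant Q3. The divergence there is about -3, negative as expected for a sink.

Q3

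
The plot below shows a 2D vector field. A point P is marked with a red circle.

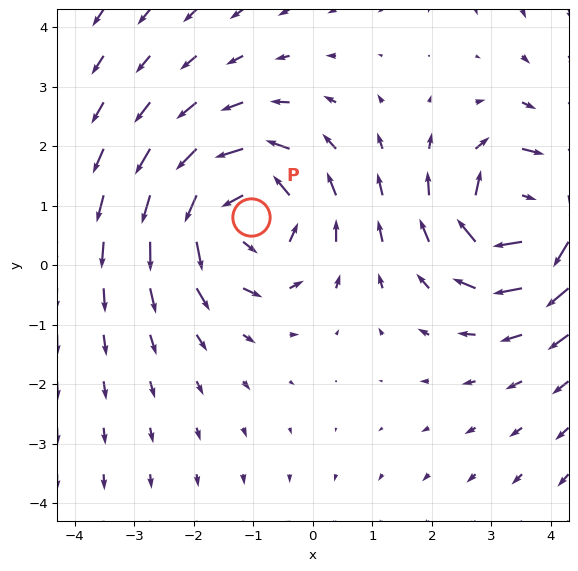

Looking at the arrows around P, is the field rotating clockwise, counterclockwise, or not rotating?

counterclockwise

Near P at (-1.0, 0.8) the arrows circulate counterclockwise. The curl (z-component) there is about +4; positive curl means counterclockwise rotation.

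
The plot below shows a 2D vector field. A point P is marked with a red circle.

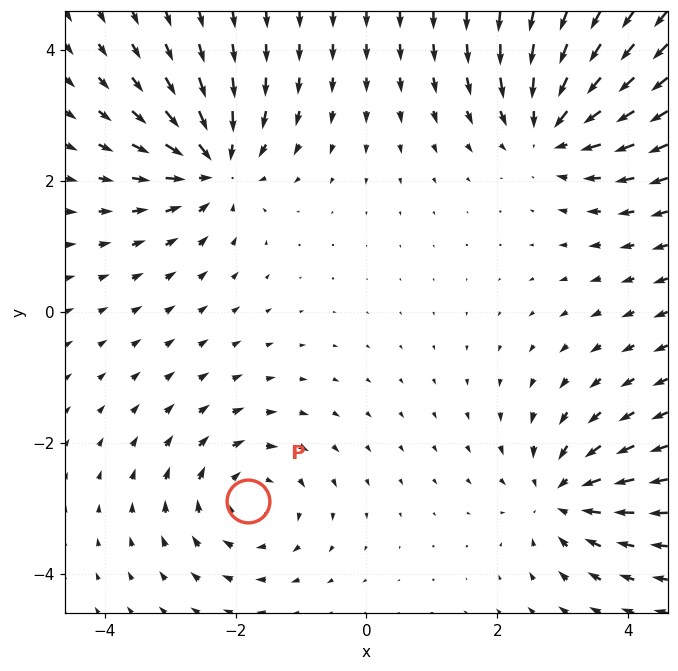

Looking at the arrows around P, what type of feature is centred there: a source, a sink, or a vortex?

vortex

At P (-1.8, -2.9) the arrows circulate clockwise. Divergence ≈0, curl about -4 — near-zero divergence with nonzero curl is a vortex.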